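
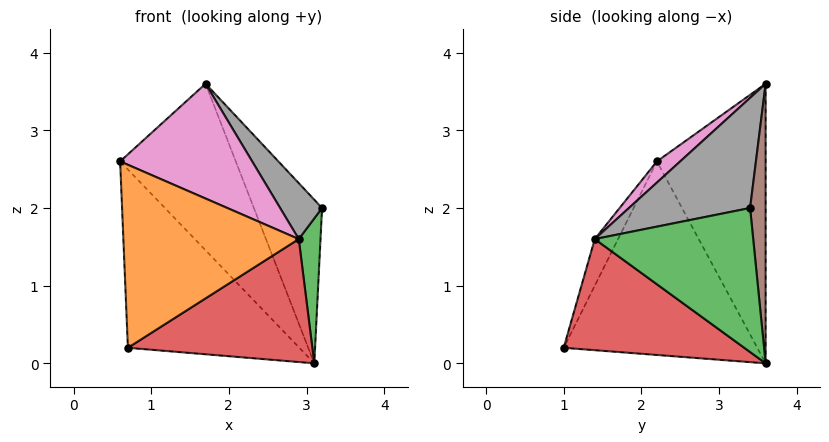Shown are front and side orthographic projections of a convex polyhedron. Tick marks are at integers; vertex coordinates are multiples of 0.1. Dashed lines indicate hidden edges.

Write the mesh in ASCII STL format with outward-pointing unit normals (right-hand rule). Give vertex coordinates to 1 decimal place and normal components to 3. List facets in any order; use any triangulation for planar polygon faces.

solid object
 facet normal -0.704 0.623 -0.341
  outer loop
   vertex 3.1 3.6 0.0
   vertex 0.7 1.0 0.2
   vertex 0.6 2.2 2.6
  endloop
 endfacet
 facet normal -0.118 -0.890 0.440
  outer loop
   vertex 2.9 1.4 1.6
   vertex 0.6 2.2 2.6
   vertex 0.7 1.0 0.2
  endloop
 endfacet
 facet normal 0.989 -0.136 -0.063
  outer loop
   vertex 2.9 1.4 1.6
   vertex 3.1 3.6 0.0
   vertex 3.2 3.4 2.0
  endloop
 endfacet
 facet normal 0.521 -0.532 -0.667
  outer loop
   vertex 2.9 1.4 1.6
   vertex 0.7 1.0 0.2
   vertex 3.1 3.6 0.0
  endloop
 endfacet
 facet normal -0.662 0.704 -0.257
  outer loop
   vertex 1.7 3.6 3.6
   vertex 3.1 3.6 0.0
   vertex 0.6 2.2 2.6
  endloop
 endfacet
 facet normal 0.221 0.971 0.086
  outer loop
   vertex 1.7 3.6 3.6
   vertex 3.2 3.4 2.0
   vertex 3.1 3.6 0.0
  endloop
 endfacet
 facet normal 0.112 -0.634 0.765
  outer loop
   vertex 1.7 3.6 3.6
   vertex 0.6 2.2 2.6
   vertex 2.9 1.4 1.6
  endloop
 endfacet
 facet normal 0.693 -0.240 0.680
  outer loop
   vertex 1.7 3.6 3.6
   vertex 2.9 1.4 1.6
   vertex 3.2 3.4 2.0
  endloop
 endfacet
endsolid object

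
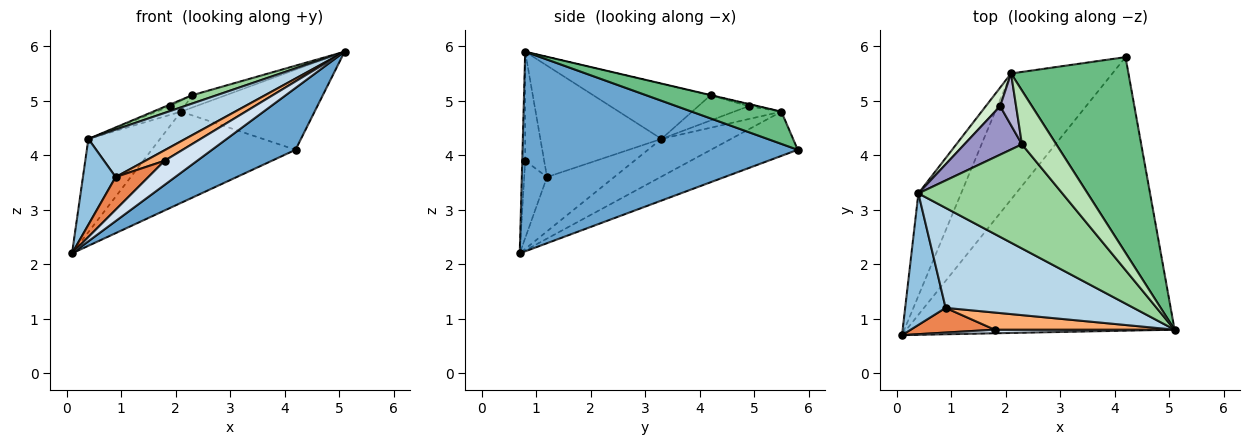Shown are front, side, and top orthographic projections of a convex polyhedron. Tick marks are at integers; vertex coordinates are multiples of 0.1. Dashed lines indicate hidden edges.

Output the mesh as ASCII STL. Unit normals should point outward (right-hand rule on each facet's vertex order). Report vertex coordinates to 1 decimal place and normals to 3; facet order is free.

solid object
 facet normal 0.588 -0.178 -0.789
  outer loop
   vertex 4.2 5.8 4.1
   vertex 5.1 0.8 5.9
   vertex 0.1 0.7 2.2
  endloop
 endfacet
 facet normal -0.747 -0.363 0.557
  outer loop
   vertex 0.4 3.3 4.3
   vertex 0.1 0.7 2.2
   vertex 0.9 1.2 3.6
  endloop
 endfacet
 facet normal -0.472 -0.378 0.796
  outer loop
   vertex 0.4 3.3 4.3
   vertex 0.9 1.2 3.6
   vertex 5.1 0.8 5.9
  endloop
 endfacet
 facet normal -0.089 -0.985 0.147
  outer loop
   vertex 1.8 0.8 3.9
   vertex 0.1 0.7 2.2
   vertex 5.1 0.8 5.9
  endloop
 endfacet
 facet normal -0.486 -0.698 0.527
  outer loop
   vertex 1.8 0.8 3.9
   vertex 0.9 1.2 3.6
   vertex 0.1 0.7 2.2
  endloop
 endfacet
 facet normal -0.459 -0.465 0.757
  outer loop
   vertex 1.8 0.8 3.9
   vertex 5.1 0.8 5.9
   vertex 0.9 1.2 3.6
  endloop
 endfacet
 facet normal -0.334 0.553 -0.764
  outer loop
   vertex 2.1 5.5 4.8
   vertex 4.2 5.8 4.1
   vertex 0.1 0.7 2.2
  endloop
 endfacet
 facet normal -0.547 0.563 -0.619
  outer loop
   vertex 2.1 5.5 4.8
   vertex 0.1 0.7 2.2
   vertex 0.4 3.3 4.3
  endloop
 endfacet
 facet normal 0.246 0.367 0.897
  outer loop
   vertex 2.1 5.5 4.8
   vertex 5.1 0.8 5.9
   vertex 4.2 5.8 4.1
  endloop
 endfacet
 facet normal -0.357 -0.075 0.931
  outer loop
   vertex 2.3 4.2 5.1
   vertex 0.4 3.3 4.3
   vertex 5.1 0.8 5.9
  endloop
 endfacet
 facet normal -0.007 0.224 0.975
  outer loop
   vertex 2.3 4.2 5.1
   vertex 5.1 0.8 5.9
   vertex 2.1 5.5 4.8
  endloop
 endfacet
 facet normal -0.631 0.327 0.704
  outer loop
   vertex 1.9 4.9 4.9
   vertex 2.1 5.5 4.8
   vertex 0.4 3.3 4.3
  endloop
 endfacet
 facet normal -0.401 0.033 0.916
  outer loop
   vertex 1.9 4.9 4.9
   vertex 0.4 3.3 4.3
   vertex 2.3 4.2 5.1
  endloop
 endfacet
 facet normal -0.128 0.204 0.971
  outer loop
   vertex 1.9 4.9 4.9
   vertex 2.3 4.2 5.1
   vertex 2.1 5.5 4.8
  endloop
 endfacet
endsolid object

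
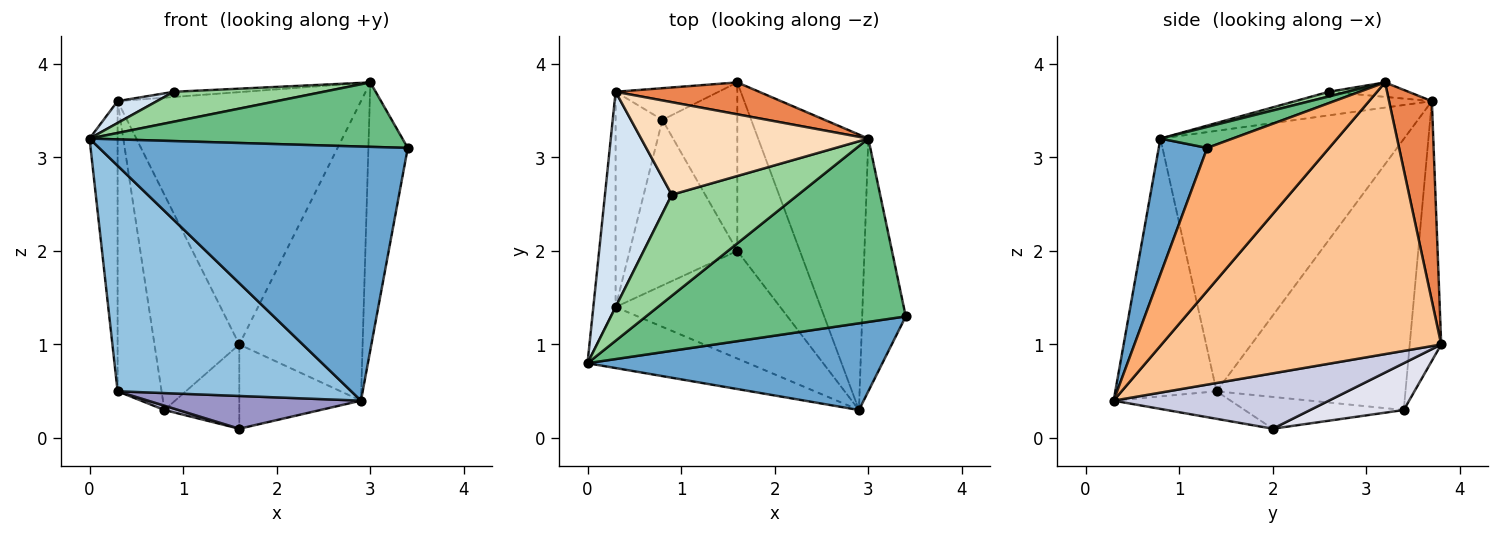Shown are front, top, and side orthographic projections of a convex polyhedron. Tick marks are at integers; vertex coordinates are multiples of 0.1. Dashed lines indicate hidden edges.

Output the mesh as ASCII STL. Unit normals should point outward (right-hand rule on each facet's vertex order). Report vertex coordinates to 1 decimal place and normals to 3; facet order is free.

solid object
 facet normal 0.147 -0.936 0.319
  outer loop
   vertex 2.9 0.3 0.4
   vertex 3.4 1.3 3.1
   vertex 0.0 0.8 3.2
  endloop
 endfacet
 facet normal -0.386 -0.891 -0.241
  outer loop
   vertex 0.3 1.4 0.5
   vertex 2.9 0.3 0.4
   vertex 0.0 0.8 3.2
  endloop
 endfacet
 facet normal -0.990 0.114 -0.085
  outer loop
   vertex 0.3 1.4 0.5
   vertex 0.0 0.8 3.2
   vertex 0.3 3.7 3.6
  endloop
 endfacet
 facet normal -0.331 -0.095 0.939
  outer loop
   vertex 0.9 2.6 3.7
   vertex 0.3 3.7 3.6
   vertex 0.0 0.8 3.2
  endloop
 endfacet
 facet normal 0.172 0.977 0.124
  outer loop
   vertex 3.0 3.2 3.8
   vertex 1.6 3.8 1.0
   vertex 0.3 3.7 3.6
  endloop
 endfacet
 facet normal 0.914 0.295 -0.279
  outer loop
   vertex 3.0 3.2 3.8
   vertex 3.4 1.3 3.1
   vertex 2.9 0.3 0.4
  endloop
 endfacet
 facet normal 0.858 0.378 -0.348
  outer loop
   vertex 3.0 3.2 3.8
   vertex 2.9 0.3 0.4
   vertex 1.6 3.8 1.0
  endloop
 endfacet
 facet normal -0.063 0.056 0.996
  outer loop
   vertex 3.0 3.2 3.8
   vertex 0.3 3.7 3.6
   vertex 0.9 2.6 3.7
  endloop
 endfacet
 facet normal 0.076 -0.331 0.941
  outer loop
   vertex 3.0 3.2 3.8
   vertex 0.0 0.8 3.2
   vertex 3.4 1.3 3.1
  endloop
 endfacet
 facet normal 0.035 -0.284 0.958
  outer loop
   vertex 3.0 3.2 3.8
   vertex 0.9 2.6 3.7
   vertex 0.0 0.8 3.2
  endloop
 endfacet
 facet normal -0.345 0.929 -0.137
  outer loop
   vertex 0.8 3.4 0.3
   vertex 0.3 3.7 3.6
   vertex 1.6 3.8 1.0
  endloop
 endfacet
 facet normal -0.960 0.224 -0.166
  outer loop
   vertex 0.8 3.4 0.3
   vertex 0.3 1.4 0.5
   vertex 0.3 3.7 3.6
  endloop
 endfacet
 facet normal -0.158 -0.288 -0.945
  outer loop
   vertex 1.6 2.0 0.1
   vertex 2.9 0.3 0.4
   vertex 0.3 1.4 0.5
  endloop
 endfacet
 facet normal -0.283 -0.025 -0.959
  outer loop
   vertex 1.6 2.0 0.1
   vertex 0.3 1.4 0.5
   vertex 0.8 3.4 0.3
  endloop
 endfacet
 facet normal 0.620 0.351 -0.701
  outer loop
   vertex 1.6 2.0 0.1
   vertex 1.6 3.8 1.0
   vertex 2.9 0.3 0.4
  endloop
 endfacet
 facet normal 0.488 0.390 -0.781
  outer loop
   vertex 1.6 2.0 0.1
   vertex 0.8 3.4 0.3
   vertex 1.6 3.8 1.0
  endloop
 endfacet
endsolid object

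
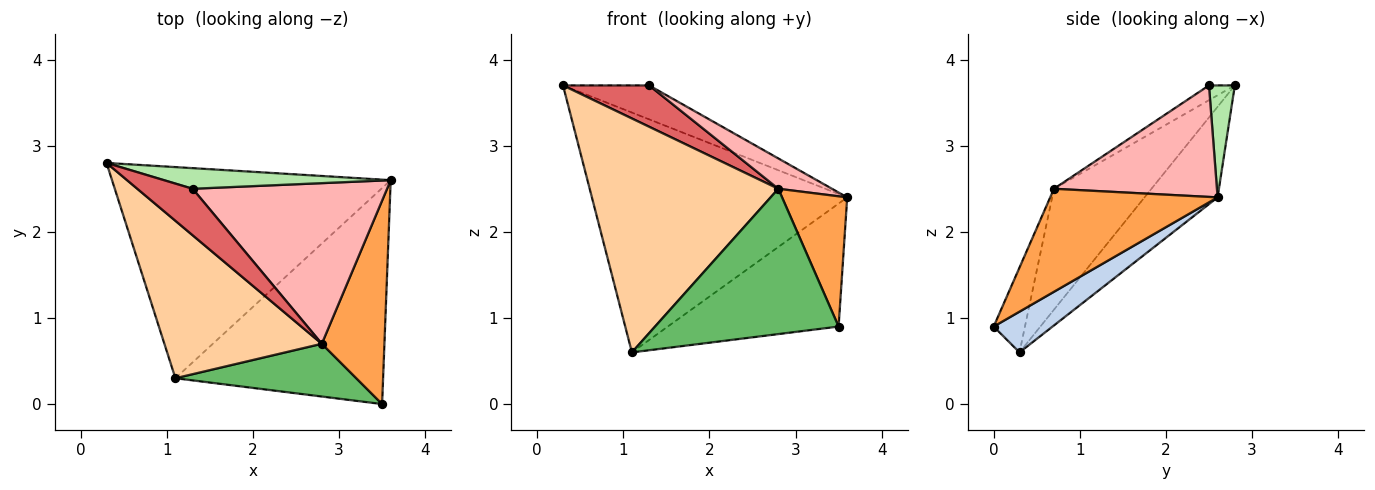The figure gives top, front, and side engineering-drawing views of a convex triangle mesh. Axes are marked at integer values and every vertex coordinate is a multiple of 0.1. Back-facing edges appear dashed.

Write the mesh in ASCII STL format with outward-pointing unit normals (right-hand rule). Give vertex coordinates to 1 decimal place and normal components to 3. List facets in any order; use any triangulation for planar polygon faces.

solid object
 facet normal -0.210 0.734 -0.646
  outer loop
   vertex 1.1 0.3 0.6
   vertex 0.3 2.8 3.7
   vertex 3.6 2.6 2.4
  endloop
 endfacet
 facet normal 0.168 0.488 -0.857
  outer loop
   vertex 1.1 0.3 0.6
   vertex 3.6 2.6 2.4
   vertex 3.5 0.0 0.9
  endloop
 endfacet
 facet normal 0.811 -0.316 0.493
  outer loop
   vertex 2.8 0.7 2.5
   vertex 3.5 0.0 0.9
   vertex 3.6 2.6 2.4
  endloop
 endfacet
 facet normal -0.394 -0.762 0.513
  outer loop
   vertex 2.8 0.7 2.5
   vertex 0.3 2.8 3.7
   vertex 1.1 0.3 0.6
  endloop
 endfacet
 facet normal -0.158 -0.928 0.337
  outer loop
   vertex 2.8 0.7 2.5
   vertex 1.1 0.3 0.6
   vertex 3.5 0.0 0.9
  endloop
 endfacet
 facet normal 0.248 0.828 0.503
  outer loop
   vertex 1.3 2.5 3.7
   vertex 3.6 2.6 2.4
   vertex 0.3 2.8 3.7
  endloop
 endfacet
 facet normal -0.195 -0.652 0.733
  outer loop
   vertex 1.3 2.5 3.7
   vertex 0.3 2.8 3.7
   vertex 2.8 0.7 2.5
  endloop
 endfacet
 facet normal 0.491 -0.162 0.856
  outer loop
   vertex 1.3 2.5 3.7
   vertex 2.8 0.7 2.5
   vertex 3.6 2.6 2.4
  endloop
 endfacet
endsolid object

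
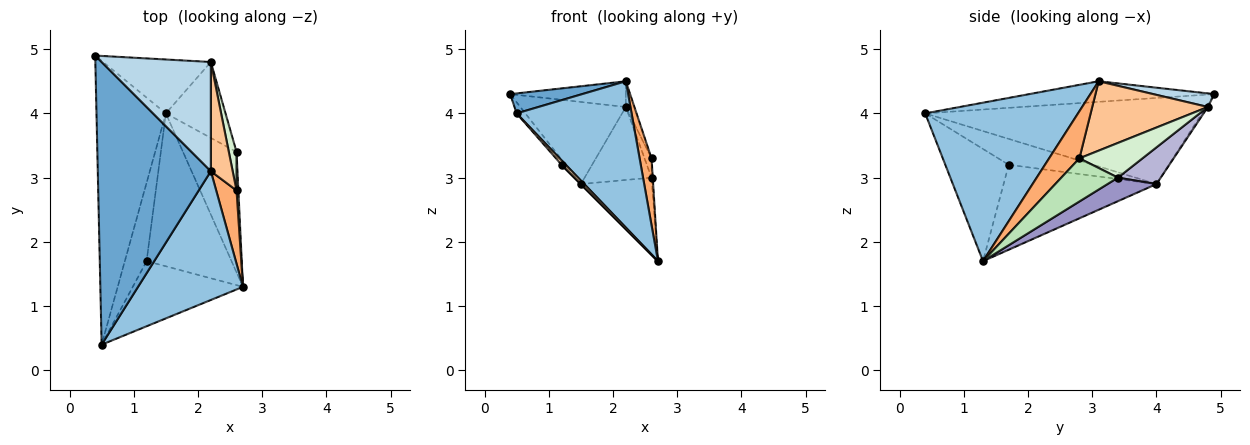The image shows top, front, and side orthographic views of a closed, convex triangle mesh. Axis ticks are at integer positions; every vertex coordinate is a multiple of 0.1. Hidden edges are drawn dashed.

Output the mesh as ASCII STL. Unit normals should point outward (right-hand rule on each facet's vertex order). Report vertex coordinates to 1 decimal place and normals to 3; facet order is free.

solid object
 facet normal -0.178 -0.069 0.981
  outer loop
   vertex 2.2 3.1 4.5
   vertex 0.4 4.9 4.3
   vertex 0.5 0.4 4.0
  endloop
 endfacet
 facet normal 0.706 -0.531 0.468
  outer loop
   vertex 2.2 3.1 4.5
   vertex 0.5 0.4 4.0
   vertex 2.7 1.3 1.7
  endloop
 endfacet
 facet normal 0.120 0.227 0.966
  outer loop
   vertex 2.2 4.8 4.1
   vertex 0.4 4.9 4.3
   vertex 2.2 3.1 4.5
  endloop
 endfacet
 facet normal -0.778 0.025 -0.627
  outer loop
   vertex 1.5 4.0 2.9
   vertex 0.5 0.4 4.0
   vertex 0.4 4.9 4.3
  endloop
 endfacet
 facet normal -0.015 0.836 -0.549
  outer loop
   vertex 1.5 4.0 2.9
   vertex 0.4 4.9 4.3
   vertex 2.2 4.8 4.1
  endloop
 endfacet
 facet normal 0.863 -0.340 0.373
  outer loop
   vertex 2.6 2.8 3.3
   vertex 2.2 3.1 4.5
   vertex 2.7 1.3 1.7
  endloop
 endfacet
 facet normal 0.951 0.070 0.300
  outer loop
   vertex 2.6 2.8 3.3
   vertex 2.2 4.8 4.1
   vertex 2.2 3.1 4.5
  endloop
 endfacet
 facet normal -0.713 -0.047 -0.700
  outer loop
   vertex 1.2 1.7 3.2
   vertex 2.7 1.3 1.7
   vertex 0.5 0.4 4.0
  endloop
 endfacet
 facet normal -0.707 0.000 -0.707
  outer loop
   vertex 1.2 1.7 3.2
   vertex 1.5 4.0 2.9
   vertex 2.7 1.3 1.7
  endloop
 endfacet
 facet normal -0.765 0.016 -0.644
  outer loop
   vertex 1.2 1.7 3.2
   vertex 0.5 0.4 4.0
   vertex 1.5 4.0 2.9
  endloop
 endfacet
 facet normal 0.999 0.021 0.043
  outer loop
   vertex 2.6 3.4 3.0
   vertex 2.6 2.8 3.3
   vertex 2.7 1.3 1.7
  endloop
 endfacet
 facet normal 0.970 0.108 0.216
  outer loop
   vertex 2.6 3.4 3.0
   vertex 2.2 4.8 4.1
   vertex 2.6 2.8 3.3
  endloop
 endfacet
 facet normal 0.348 0.505 -0.790
  outer loop
   vertex 2.6 3.4 3.0
   vertex 2.7 1.3 1.7
   vertex 1.5 4.0 2.9
  endloop
 endfacet
 facet normal 0.405 0.634 -0.659
  outer loop
   vertex 2.6 3.4 3.0
   vertex 1.5 4.0 2.9
   vertex 2.2 4.8 4.1
  endloop
 endfacet
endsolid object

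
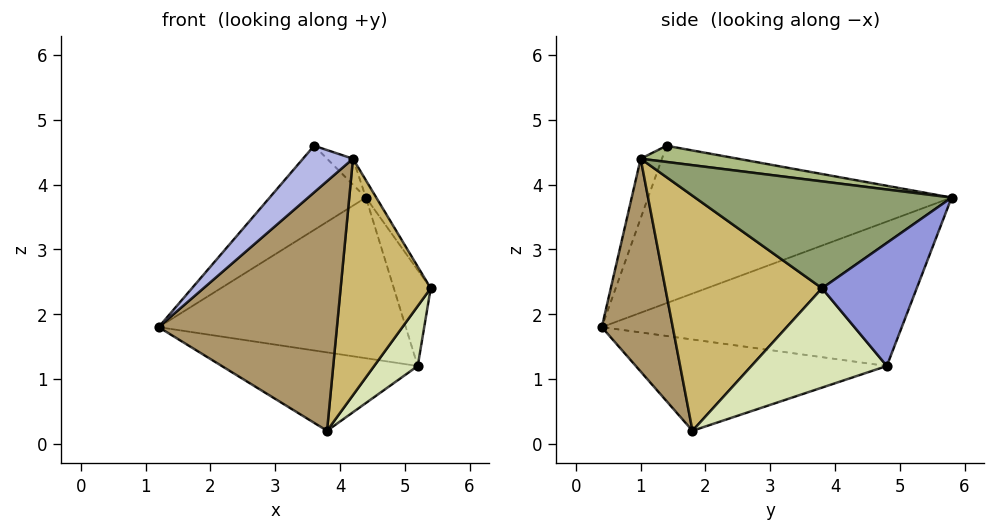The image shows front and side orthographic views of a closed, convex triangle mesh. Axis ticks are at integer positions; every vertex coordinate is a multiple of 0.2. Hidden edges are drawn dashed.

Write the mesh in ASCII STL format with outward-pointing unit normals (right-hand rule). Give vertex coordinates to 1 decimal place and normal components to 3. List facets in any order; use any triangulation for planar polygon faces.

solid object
 facet normal -0.778 0.247 0.578
  outer loop
   vertex 3.6 1.4 4.6
   vertex 4.4 5.8 3.8
   vertex 1.2 0.4 1.8
  endloop
 endfacet
 facet normal -0.695 0.573 -0.434
  outer loop
   vertex 5.2 4.8 1.2
   vertex 1.2 0.4 1.8
   vertex 4.4 5.8 3.8
  endloop
 endfacet
 facet normal 0.922 0.359 0.146
  outer loop
   vertex 5.2 4.8 1.2
   vertex 4.4 5.8 3.8
   vertex 5.4 3.8 2.4
  endloop
 endfacet
 facet normal -0.326 -0.766 0.553
  outer loop
   vertex 4.2 1.0 4.4
   vertex 3.6 1.4 4.6
   vertex 1.2 0.4 1.8
  endloop
 endfacet
 facet normal 0.835 0.034 0.549
  outer loop
   vertex 4.2 1.0 4.4
   vertex 5.4 3.8 2.4
   vertex 4.4 5.8 3.8
  endloop
 endfacet
 facet normal 0.374 0.100 0.922
  outer loop
   vertex 4.2 1.0 4.4
   vertex 4.4 5.8 3.8
   vertex 3.6 1.4 4.6
  endloop
 endfacet
 facet normal -0.633 0.494 -0.596
  outer loop
   vertex 3.8 1.8 0.2
   vertex 1.2 0.4 1.8
   vertex 5.2 4.8 1.2
  endloop
 endfacet
 facet normal 0.880 -0.283 -0.382
  outer loop
   vertex 3.8 1.8 0.2
   vertex 5.2 4.8 1.2
   vertex 5.4 3.8 2.4
  endloop
 endfacet
 facet normal 0.362 -0.909 -0.208
  outer loop
   vertex 3.8 1.8 0.2
   vertex 4.2 1.0 4.4
   vertex 1.2 0.4 1.8
  endloop
 endfacet
 facet normal 0.854 -0.491 -0.175
  outer loop
   vertex 3.8 1.8 0.2
   vertex 5.4 3.8 2.4
   vertex 4.2 1.0 4.4
  endloop
 endfacet
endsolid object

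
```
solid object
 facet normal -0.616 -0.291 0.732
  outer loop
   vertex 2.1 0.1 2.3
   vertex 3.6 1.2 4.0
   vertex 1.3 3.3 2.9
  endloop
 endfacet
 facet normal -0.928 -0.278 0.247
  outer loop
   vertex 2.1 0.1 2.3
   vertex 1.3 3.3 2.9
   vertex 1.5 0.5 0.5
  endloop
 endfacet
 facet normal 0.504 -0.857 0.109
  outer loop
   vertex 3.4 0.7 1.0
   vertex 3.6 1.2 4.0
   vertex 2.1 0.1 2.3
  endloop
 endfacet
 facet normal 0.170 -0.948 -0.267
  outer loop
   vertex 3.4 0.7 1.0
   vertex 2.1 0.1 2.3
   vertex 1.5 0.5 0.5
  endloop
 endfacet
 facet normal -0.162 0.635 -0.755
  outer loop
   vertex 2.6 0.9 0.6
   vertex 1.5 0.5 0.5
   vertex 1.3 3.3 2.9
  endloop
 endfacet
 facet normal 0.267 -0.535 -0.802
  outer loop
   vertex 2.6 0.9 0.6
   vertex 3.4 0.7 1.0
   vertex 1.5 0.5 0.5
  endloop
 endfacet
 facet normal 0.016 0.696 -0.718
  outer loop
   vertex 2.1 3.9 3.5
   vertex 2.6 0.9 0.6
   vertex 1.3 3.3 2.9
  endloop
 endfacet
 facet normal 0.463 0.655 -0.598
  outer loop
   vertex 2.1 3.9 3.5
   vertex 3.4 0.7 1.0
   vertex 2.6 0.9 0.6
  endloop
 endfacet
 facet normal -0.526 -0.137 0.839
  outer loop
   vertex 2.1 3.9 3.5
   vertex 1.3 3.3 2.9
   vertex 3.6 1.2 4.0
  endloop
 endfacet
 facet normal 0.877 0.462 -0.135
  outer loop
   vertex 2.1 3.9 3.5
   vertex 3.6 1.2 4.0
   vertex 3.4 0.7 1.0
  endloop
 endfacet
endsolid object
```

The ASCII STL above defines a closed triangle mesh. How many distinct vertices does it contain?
7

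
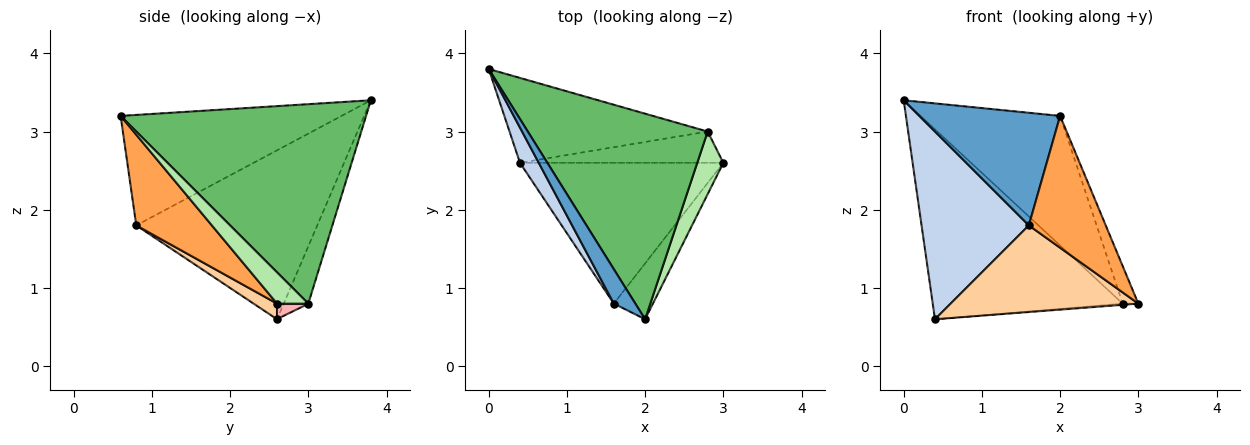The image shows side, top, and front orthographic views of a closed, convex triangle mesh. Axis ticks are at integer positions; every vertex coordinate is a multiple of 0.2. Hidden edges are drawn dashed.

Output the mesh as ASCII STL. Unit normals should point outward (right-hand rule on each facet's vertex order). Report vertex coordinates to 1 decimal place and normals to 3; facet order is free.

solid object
 facet normal -0.832 -0.530 0.162
  outer loop
   vertex 1.6 0.8 1.8
   vertex 2.0 0.6 3.2
   vertex 0.0 3.8 3.4
  endloop
 endfacet
 facet normal -0.856 -0.507 0.095
  outer loop
   vertex 1.6 0.8 1.8
   vertex 0.0 3.8 3.4
   vertex 0.4 2.6 0.6
  endloop
 endfacet
 facet normal 0.671 -0.683 -0.289
  outer loop
   vertex 1.6 0.8 1.8
   vertex 3.0 2.6 0.8
   vertex 2.0 0.6 3.2
  endloop
 endfacet
 facet normal 0.065 -0.523 -0.850
  outer loop
   vertex 1.6 0.8 1.8
   vertex 0.4 2.6 0.6
   vertex 3.0 2.6 0.8
  endloop
 endfacet
 facet normal 0.684 0.389 0.617
  outer loop
   vertex 2.8 3.0 0.8
   vertex 0.0 3.8 3.4
   vertex 2.0 0.6 3.2
  endloop
 endfacet
 facet normal 0.717 0.359 0.598
  outer loop
   vertex 2.8 3.0 0.8
   vertex 2.0 0.6 3.2
   vertex 3.0 2.6 0.8
  endloop
 endfacet
 facet normal -0.117 0.907 -0.405
  outer loop
   vertex 2.8 3.0 0.8
   vertex 0.4 2.6 0.6
   vertex 0.0 3.8 3.4
  endloop
 endfacet
 facet normal 0.077 0.038 -0.996
  outer loop
   vertex 2.8 3.0 0.8
   vertex 3.0 2.6 0.8
   vertex 0.4 2.6 0.6
  endloop
 endfacet
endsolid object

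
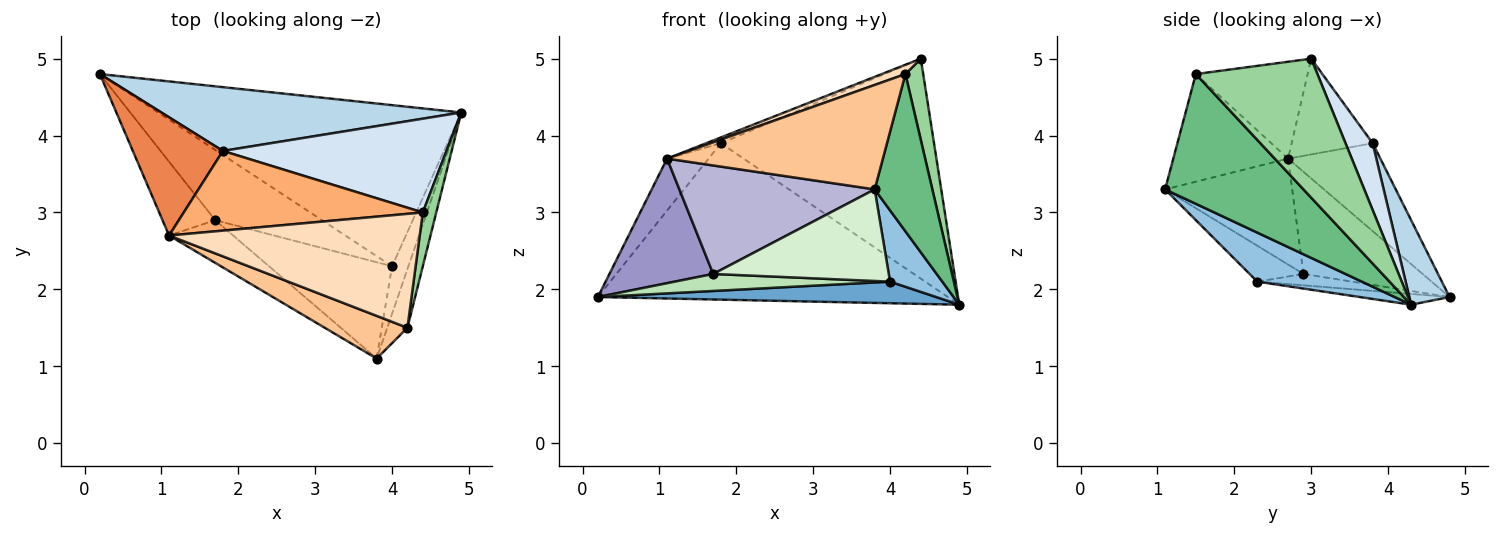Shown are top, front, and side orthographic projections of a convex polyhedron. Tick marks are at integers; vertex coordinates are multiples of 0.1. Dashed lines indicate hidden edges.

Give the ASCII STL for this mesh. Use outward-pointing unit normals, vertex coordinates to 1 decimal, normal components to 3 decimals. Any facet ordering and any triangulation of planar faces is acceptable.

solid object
 facet normal -0.035 -0.133 -0.991
  outer loop
   vertex 4.0 2.3 2.1
   vertex 0.2 4.8 1.9
   vertex 4.9 4.3 1.8
  endloop
 endfacet
 facet normal 0.857 -0.429 -0.286
  outer loop
   vertex 4.0 2.3 2.1
   vertex 4.9 4.3 1.8
   vertex 3.8 1.1 3.3
  endloop
 endfacet
 facet normal 0.106 0.921 0.376
  outer loop
   vertex 1.8 3.8 3.9
   vertex 4.9 4.3 1.8
   vertex 0.2 4.8 1.9
  endloop
 endfacet
 facet normal 0.116 0.914 0.389
  outer loop
   vertex 1.8 3.8 3.9
   vertex 4.4 3.0 5.0
   vertex 4.9 4.3 1.8
  endloop
 endfacet
 facet normal -0.666 0.300 0.683
  outer loop
   vertex 1.8 3.8 3.9
   vertex 0.2 4.8 1.9
   vertex 1.1 2.7 3.7
  endloop
 endfacet
 facet normal -0.371 0.068 0.926
  outer loop
   vertex 1.8 3.8 3.9
   vertex 1.1 2.7 3.7
   vertex 4.4 3.0 5.0
  endloop
 endfacet
 facet normal -0.442 -0.830 0.339
  outer loop
   vertex 4.2 1.5 4.8
   vertex 1.1 2.7 3.7
   vertex 3.8 1.1 3.3
  endloop
 endfacet
 facet normal -0.359 -0.076 0.930
  outer loop
   vertex 4.2 1.5 4.8
   vertex 4.4 3.0 5.0
   vertex 1.1 2.7 3.7
  endloop
 endfacet
 facet normal 0.914 -0.381 -0.142
  outer loop
   vertex 4.2 1.5 4.8
   vertex 3.8 1.1 3.3
   vertex 4.9 4.3 1.8
  endloop
 endfacet
 facet normal 0.985 -0.144 0.095
  outer loop
   vertex 4.2 1.5 4.8
   vertex 4.9 4.3 1.8
   vertex 4.4 3.0 5.0
  endloop
 endfacet
 facet normal -0.103 -0.234 -0.967
  outer loop
   vertex 1.7 2.9 2.2
   vertex 0.2 4.8 1.9
   vertex 4.0 2.3 2.1
  endloop
 endfacet
 facet normal -0.207 -0.674 -0.709
  outer loop
   vertex 1.7 2.9 2.2
   vertex 4.0 2.3 2.1
   vertex 3.8 1.1 3.3
  endloop
 endfacet
 facet normal -0.703 -0.612 -0.363
  outer loop
   vertex 1.7 2.9 2.2
   vertex 1.1 2.7 3.7
   vertex 0.2 4.8 1.9
  endloop
 endfacet
 facet normal -0.518 -0.796 -0.313
  outer loop
   vertex 1.7 2.9 2.2
   vertex 3.8 1.1 3.3
   vertex 1.1 2.7 3.7
  endloop
 endfacet
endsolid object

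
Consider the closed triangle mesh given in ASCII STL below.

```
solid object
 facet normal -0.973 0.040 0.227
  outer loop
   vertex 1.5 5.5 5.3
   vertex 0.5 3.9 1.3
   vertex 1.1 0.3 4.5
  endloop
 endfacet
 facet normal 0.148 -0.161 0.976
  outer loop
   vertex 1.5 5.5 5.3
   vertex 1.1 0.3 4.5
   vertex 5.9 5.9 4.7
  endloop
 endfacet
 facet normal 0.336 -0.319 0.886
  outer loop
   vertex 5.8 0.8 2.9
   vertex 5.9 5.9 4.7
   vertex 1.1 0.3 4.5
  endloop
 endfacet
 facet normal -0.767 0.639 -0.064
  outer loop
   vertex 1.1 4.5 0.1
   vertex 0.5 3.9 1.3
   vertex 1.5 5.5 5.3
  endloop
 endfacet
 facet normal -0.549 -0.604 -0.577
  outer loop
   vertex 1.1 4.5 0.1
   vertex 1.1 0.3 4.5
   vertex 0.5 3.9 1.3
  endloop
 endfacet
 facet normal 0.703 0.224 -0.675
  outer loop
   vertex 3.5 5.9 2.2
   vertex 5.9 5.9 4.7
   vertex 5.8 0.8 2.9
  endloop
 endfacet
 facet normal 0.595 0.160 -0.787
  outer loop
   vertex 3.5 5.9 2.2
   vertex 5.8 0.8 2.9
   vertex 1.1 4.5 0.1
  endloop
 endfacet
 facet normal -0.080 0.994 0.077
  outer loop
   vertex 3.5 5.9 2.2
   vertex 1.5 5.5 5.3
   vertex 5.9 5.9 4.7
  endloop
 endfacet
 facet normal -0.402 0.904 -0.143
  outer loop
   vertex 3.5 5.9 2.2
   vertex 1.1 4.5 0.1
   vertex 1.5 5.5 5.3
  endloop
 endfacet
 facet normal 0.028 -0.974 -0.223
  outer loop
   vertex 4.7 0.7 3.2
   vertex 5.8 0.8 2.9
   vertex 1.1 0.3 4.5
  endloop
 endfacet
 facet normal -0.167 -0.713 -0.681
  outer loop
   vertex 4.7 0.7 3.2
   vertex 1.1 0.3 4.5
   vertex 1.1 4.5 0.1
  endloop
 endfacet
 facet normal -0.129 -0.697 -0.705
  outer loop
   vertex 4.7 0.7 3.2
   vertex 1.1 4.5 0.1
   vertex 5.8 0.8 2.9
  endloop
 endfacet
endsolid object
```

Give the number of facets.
12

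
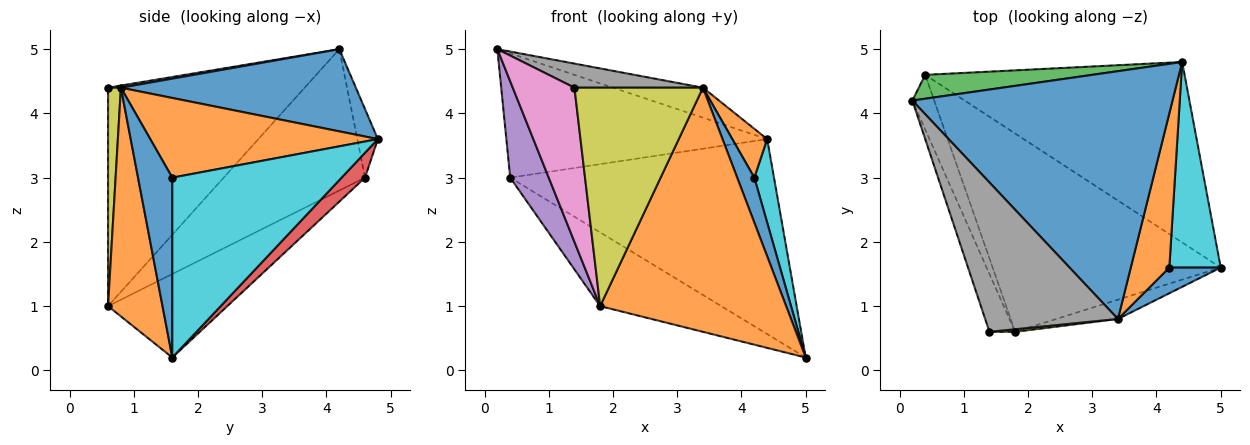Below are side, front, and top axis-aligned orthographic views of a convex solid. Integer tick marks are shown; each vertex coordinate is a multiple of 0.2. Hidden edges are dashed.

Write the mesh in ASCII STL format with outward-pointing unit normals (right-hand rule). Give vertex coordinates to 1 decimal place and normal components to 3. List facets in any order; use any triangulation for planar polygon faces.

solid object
 facet normal 0.299 0.115 0.947
  outer loop
   vertex 3.4 0.8 4.4
   vertex 4.4 4.8 3.6
   vertex 0.2 4.2 5.0
  endloop
 endfacet
 facet normal 0.280 -0.957 -0.076
  outer loop
   vertex 3.4 0.8 4.4
   vertex 1.8 0.6 1.0
   vertex 5.0 1.6 0.2
  endloop
 endfacet
 facet normal -0.077 0.979 0.188
  outer loop
   vertex 0.4 4.6 3.0
   vertex 0.2 4.2 5.0
   vertex 4.4 4.8 3.6
  endloop
 endfacet
 facet normal 0.065 0.732 -0.678
  outer loop
   vertex 0.4 4.6 3.0
   vertex 4.4 4.8 3.6
   vertex 5.0 1.6 0.2
  endloop
 endfacet
 facet normal -0.954 -0.260 -0.147
  outer loop
   vertex 0.4 4.6 3.0
   vertex 1.8 0.6 1.0
   vertex 0.2 4.2 5.0
  endloop
 endfacet
 facet normal -0.325 0.330 -0.887
  outer loop
   vertex 0.4 4.6 3.0
   vertex 5.0 1.6 0.2
   vertex 1.8 0.6 1.0
  endloop
 endfacet
 facet normal -0.948 -0.297 -0.112
  outer loop
   vertex 1.4 0.6 4.4
   vertex 0.2 4.2 5.0
   vertex 1.8 0.6 1.0
  endloop
 endfacet
 facet normal 0.016 -0.159 0.987
  outer loop
   vertex 1.4 0.6 4.4
   vertex 3.4 0.8 4.4
   vertex 0.2 4.2 5.0
  endloop
 endfacet
 facet normal 0.099 -0.995 0.012
  outer loop
   vertex 1.4 0.6 4.4
   vertex 1.8 0.6 1.0
   vertex 3.4 0.8 4.4
  endloop
 endfacet
 facet normal 0.956 -0.111 0.273
  outer loop
   vertex 4.2 1.6 3.0
   vertex 5.0 1.6 0.2
   vertex 4.4 4.8 3.6
  endloop
 endfacet
 facet normal 0.867 -0.433 0.248
  outer loop
   vertex 4.2 1.6 3.0
   vertex 3.4 0.8 4.4
   vertex 5.0 1.6 0.2
  endloop
 endfacet
 facet normal 0.892 -0.137 0.431
  outer loop
   vertex 4.2 1.6 3.0
   vertex 4.4 4.8 3.6
   vertex 3.4 0.8 4.4
  endloop
 endfacet
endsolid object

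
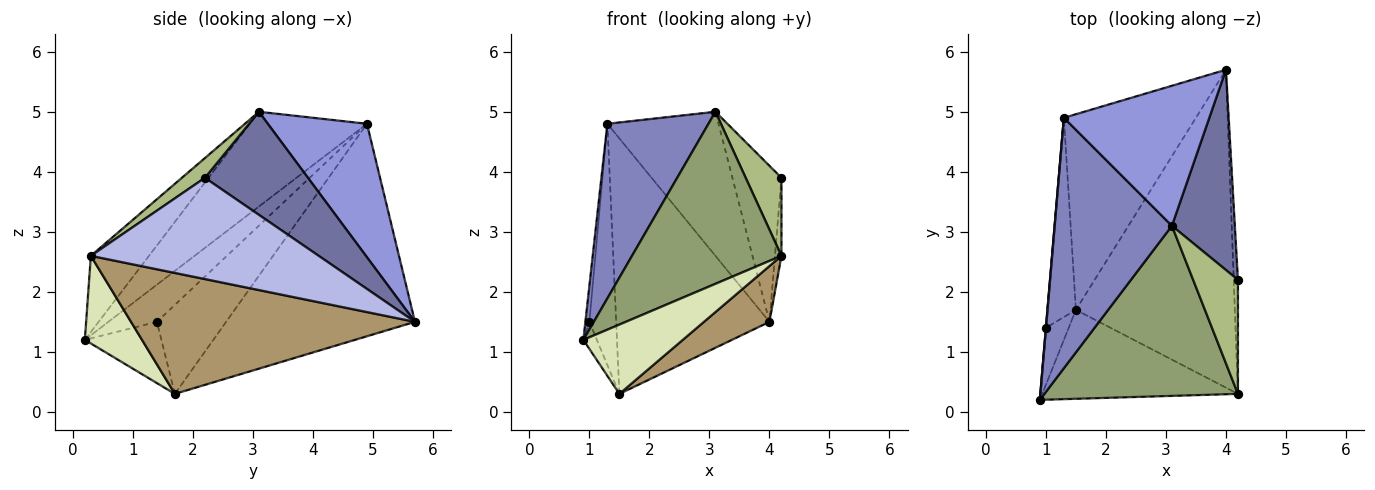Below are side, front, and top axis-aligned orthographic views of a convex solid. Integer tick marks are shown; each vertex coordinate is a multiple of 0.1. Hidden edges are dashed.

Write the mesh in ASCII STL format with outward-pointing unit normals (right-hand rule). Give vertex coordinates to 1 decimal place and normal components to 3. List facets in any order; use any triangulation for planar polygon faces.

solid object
 facet normal 0.791 0.376 0.483
  outer loop
   vertex 3.1 3.1 5.0
   vertex 4.2 2.2 3.9
   vertex 4.0 5.7 1.5
  endloop
 endfacet
 facet normal -0.553 -0.477 0.684
  outer loop
   vertex 1.3 4.9 4.8
   vertex 0.9 0.2 1.2
   vertex 3.1 3.1 5.0
  endloop
 endfacet
 facet normal 0.539 0.604 0.587
  outer loop
   vertex 1.3 4.9 4.8
   vertex 3.1 3.1 5.0
   vertex 4.0 5.7 1.5
  endloop
 endfacet
 facet normal 0.999 0.029 -0.042
  outer loop
   vertex 4.2 0.3 2.6
   vertex 4.0 5.7 1.5
   vertex 4.2 2.2 3.9
  endloop
 endfacet
 facet normal -0.267 -0.685 0.678
  outer loop
   vertex 4.2 0.3 2.6
   vertex 3.1 3.1 5.0
   vertex 0.9 0.2 1.2
  endloop
 endfacet
 facet normal 0.341 -0.531 0.776
  outer loop
   vertex 4.2 0.3 2.6
   vertex 4.2 2.2 3.9
   vertex 3.1 3.1 5.0
  endloop
 endfacet
 facet normal -0.997 0.082 0.003
  outer loop
   vertex 1.0 1.4 1.5
   vertex 0.9 0.2 1.2
   vertex 1.3 4.9 4.8
  endloop
 endfacet
 facet normal 0.333 -0.580 -0.744
  outer loop
   vertex 1.5 1.7 0.3
   vertex 4.2 0.3 2.6
   vertex 0.9 0.2 1.2
  endloop
 endfacet
 facet normal 0.600 -0.138 -0.788
  outer loop
   vertex 1.5 1.7 0.3
   vertex 4.0 5.7 1.5
   vertex 4.2 0.3 2.6
  endloop
 endfacet
 facet normal -0.925 0.163 -0.344
  outer loop
   vertex 1.5 1.7 0.3
   vertex 0.9 0.2 1.2
   vertex 1.0 1.4 1.5
  endloop
 endfacet
 facet normal -0.699 0.567 -0.435
  outer loop
   vertex 1.5 1.7 0.3
   vertex 1.3 4.9 4.8
   vertex 4.0 5.7 1.5
  endloop
 endfacet
 facet normal -0.894 0.346 -0.286
  outer loop
   vertex 1.5 1.7 0.3
   vertex 1.0 1.4 1.5
   vertex 1.3 4.9 4.8
  endloop
 endfacet
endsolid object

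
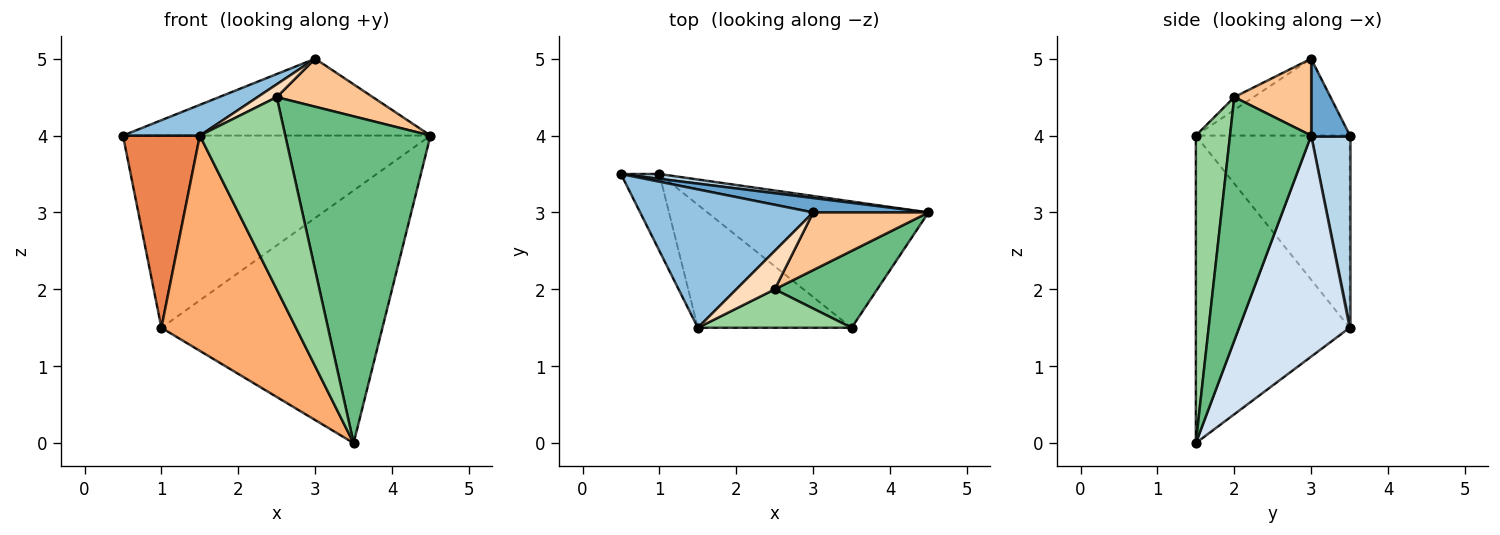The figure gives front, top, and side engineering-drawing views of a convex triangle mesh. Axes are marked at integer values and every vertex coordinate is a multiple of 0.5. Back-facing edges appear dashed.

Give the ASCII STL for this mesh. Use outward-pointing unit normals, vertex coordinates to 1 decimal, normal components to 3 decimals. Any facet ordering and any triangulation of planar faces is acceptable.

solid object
 facet normal 0.122 0.976 0.183
  outer loop
   vertex 3.0 3.0 5.0
   vertex 4.5 3.0 4.0
   vertex 0.5 3.5 4.0
  endloop
 endfacet
 facet normal -0.398 -0.199 0.896
  outer loop
   vertex 3.0 3.0 5.0
   vertex 0.5 3.5 4.0
   vertex 1.5 1.5 4.0
  endloop
 endfacet
 facet normal 0.124 0.992 0.025
  outer loop
   vertex 1.0 3.5 1.5
   vertex 0.5 3.5 4.0
   vertex 4.5 3.0 4.0
  endloop
 endfacet
 facet normal 0.408 0.816 -0.408
  outer loop
   vertex 1.0 3.5 1.5
   vertex 4.5 3.0 4.0
   vertex 3.5 1.5 0.0
  endloop
 endfacet
 facet normal -0.880 -0.440 -0.176
  outer loop
   vertex 1.0 3.5 1.5
   vertex 1.5 1.5 4.0
   vertex 0.5 3.5 4.0
  endloop
 endfacet
 facet normal -0.704 -0.616 -0.352
  outer loop
   vertex 1.0 3.5 1.5
   vertex 3.5 1.5 0.0
   vertex 1.5 1.5 4.0
  endloop
 endfacet
 facet normal 0.456 -0.570 0.684
  outer loop
   vertex 2.5 2.0 4.5
   vertex 4.5 3.0 4.0
   vertex 3.0 3.0 5.0
  endloop
 endfacet
 facet normal -0.302 -0.302 0.905
  outer loop
   vertex 2.5 2.0 4.5
   vertex 3.0 3.0 5.0
   vertex 1.5 1.5 4.0
  endloop
 endfacet
 facet normal 0.478 -0.855 0.201
  outer loop
   vertex 2.5 2.0 4.5
   vertex 3.5 1.5 0.0
   vertex 4.5 3.0 4.0
  endloop
 endfacet
 facet normal 0.365 -0.913 0.183
  outer loop
   vertex 2.5 2.0 4.5
   vertex 1.5 1.5 4.0
   vertex 3.5 1.5 0.0
  endloop
 endfacet
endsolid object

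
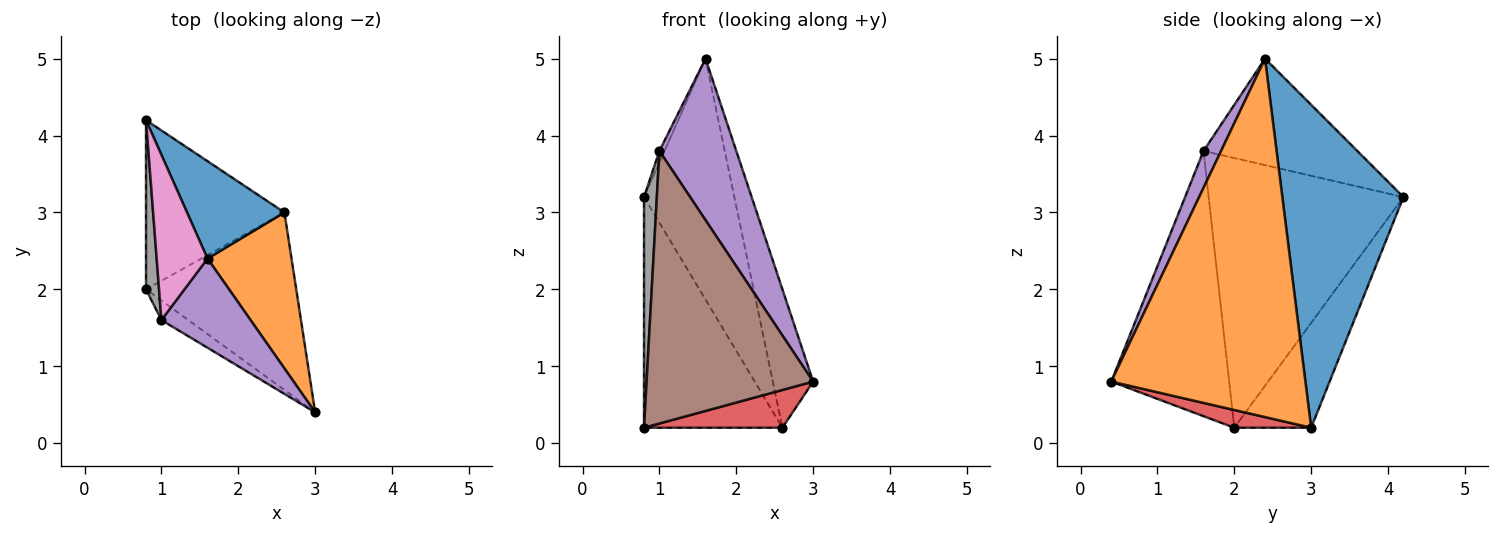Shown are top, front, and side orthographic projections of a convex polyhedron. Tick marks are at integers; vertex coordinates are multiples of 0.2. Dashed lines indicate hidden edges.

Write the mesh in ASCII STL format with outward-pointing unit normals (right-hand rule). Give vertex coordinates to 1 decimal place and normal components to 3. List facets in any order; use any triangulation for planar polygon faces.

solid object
 facet normal 0.779 0.581 0.235
  outer loop
   vertex 1.6 2.4 5.0
   vertex 2.6 3.0 0.2
   vertex 0.8 4.2 3.2
  endloop
 endfacet
 facet normal 0.954 0.198 0.224
  outer loop
   vertex 1.6 2.4 5.0
   vertex 3.0 0.4 0.8
   vertex 2.6 3.0 0.2
  endloop
 endfacet
 facet normal -0.409 0.736 -0.540
  outer loop
   vertex 0.8 2.0 0.2
   vertex 0.8 4.2 3.2
   vertex 2.6 3.0 0.2
  endloop
 endfacet
 facet normal 0.115 -0.207 -0.972
  outer loop
   vertex 0.8 2.0 0.2
   vertex 2.6 3.0 0.2
   vertex 3.0 0.4 0.8
  endloop
 endfacet
 facet normal 0.196 -0.858 0.474
  outer loop
   vertex 1.0 1.6 3.8
   vertex 3.0 0.4 0.8
   vertex 1.6 2.4 5.0
  endloop
 endfacet
 facet normal -0.577 -0.815 -0.059
  outer loop
   vertex 1.0 1.6 3.8
   vertex 0.8 2.0 0.2
   vertex 3.0 0.4 0.8
  endloop
 endfacet
 facet normal -0.902 0.030 0.431
  outer loop
   vertex 1.0 1.6 3.8
   vertex 1.6 2.4 5.0
   vertex 0.8 4.2 3.2
  endloop
 endfacet
 facet normal -0.997 -0.066 0.048
  outer loop
   vertex 1.0 1.6 3.8
   vertex 0.8 4.2 3.2
   vertex 0.8 2.0 0.2
  endloop
 endfacet
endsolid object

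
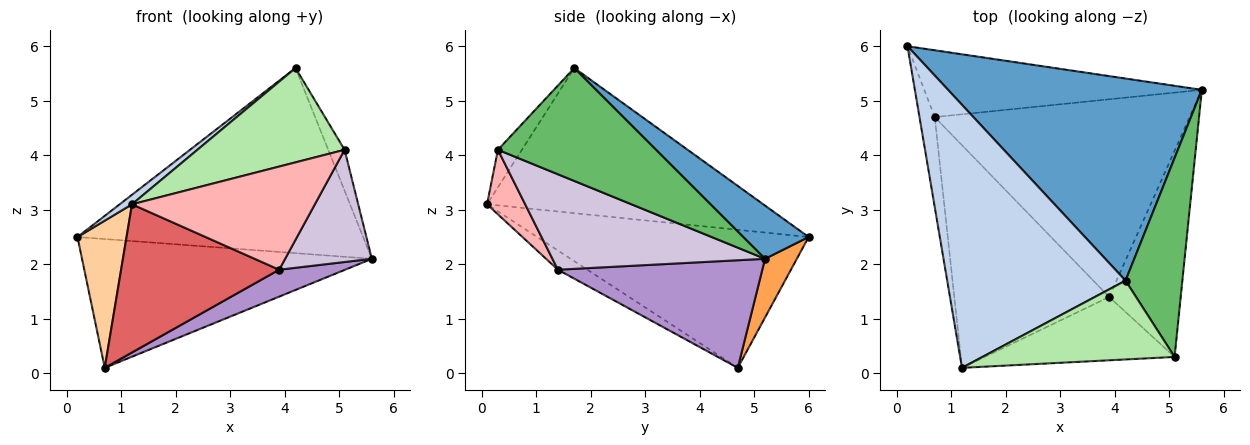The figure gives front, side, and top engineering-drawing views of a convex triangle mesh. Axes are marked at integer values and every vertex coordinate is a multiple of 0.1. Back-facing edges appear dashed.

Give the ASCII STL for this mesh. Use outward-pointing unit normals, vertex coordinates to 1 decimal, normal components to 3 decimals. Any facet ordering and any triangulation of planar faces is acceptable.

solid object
 facet normal 0.153 0.668 0.729
  outer loop
   vertex 4.2 1.7 5.6
   vertex 5.6 5.2 2.1
   vertex 0.2 6.0 2.5
  endloop
 endfacet
 facet normal -0.631 -0.028 0.775
  outer loop
   vertex 4.2 1.7 5.6
   vertex 0.2 6.0 2.5
   vertex 1.2 0.1 3.1
  endloop
 endfacet
 facet normal 0.097 0.883 -0.458
  outer loop
   vertex 0.7 4.7 0.1
   vertex 0.2 6.0 2.5
   vertex 5.6 5.2 2.1
  endloop
 endfacet
 facet normal -0.978 -0.177 -0.108
  outer loop
   vertex 0.7 4.7 0.1
   vertex 1.2 0.1 3.1
   vertex 0.2 6.0 2.5
  endloop
 endfacet
 facet normal 0.889 0.092 0.448
  outer loop
   vertex 5.1 0.3 4.1
   vertex 5.6 5.2 2.1
   vertex 4.2 1.7 5.6
  endloop
 endfacet
 facet normal -0.124 -0.761 0.636
  outer loop
   vertex 5.1 0.3 4.1
   vertex 4.2 1.7 5.6
   vertex 1.2 0.1 3.1
  endloop
 endfacet
 facet normal -0.103 -0.551 -0.828
  outer loop
   vertex 3.9 1.4 1.9
   vertex 1.2 0.1 3.1
   vertex 0.7 4.7 0.1
  endloop
 endfacet
 facet normal 0.175 -0.839 -0.515
  outer loop
   vertex 3.9 1.4 1.9
   vertex 5.1 0.3 4.1
   vertex 1.2 0.1 3.1
  endloop
 endfacet
 facet normal 0.386 -0.124 -0.914
  outer loop
   vertex 3.9 1.4 1.9
   vertex 0.7 4.7 0.1
   vertex 5.6 5.2 2.1
  endloop
 endfacet
 facet normal 0.761 -0.310 -0.570
  outer loop
   vertex 3.9 1.4 1.9
   vertex 5.6 5.2 2.1
   vertex 5.1 0.3 4.1
  endloop
 endfacet
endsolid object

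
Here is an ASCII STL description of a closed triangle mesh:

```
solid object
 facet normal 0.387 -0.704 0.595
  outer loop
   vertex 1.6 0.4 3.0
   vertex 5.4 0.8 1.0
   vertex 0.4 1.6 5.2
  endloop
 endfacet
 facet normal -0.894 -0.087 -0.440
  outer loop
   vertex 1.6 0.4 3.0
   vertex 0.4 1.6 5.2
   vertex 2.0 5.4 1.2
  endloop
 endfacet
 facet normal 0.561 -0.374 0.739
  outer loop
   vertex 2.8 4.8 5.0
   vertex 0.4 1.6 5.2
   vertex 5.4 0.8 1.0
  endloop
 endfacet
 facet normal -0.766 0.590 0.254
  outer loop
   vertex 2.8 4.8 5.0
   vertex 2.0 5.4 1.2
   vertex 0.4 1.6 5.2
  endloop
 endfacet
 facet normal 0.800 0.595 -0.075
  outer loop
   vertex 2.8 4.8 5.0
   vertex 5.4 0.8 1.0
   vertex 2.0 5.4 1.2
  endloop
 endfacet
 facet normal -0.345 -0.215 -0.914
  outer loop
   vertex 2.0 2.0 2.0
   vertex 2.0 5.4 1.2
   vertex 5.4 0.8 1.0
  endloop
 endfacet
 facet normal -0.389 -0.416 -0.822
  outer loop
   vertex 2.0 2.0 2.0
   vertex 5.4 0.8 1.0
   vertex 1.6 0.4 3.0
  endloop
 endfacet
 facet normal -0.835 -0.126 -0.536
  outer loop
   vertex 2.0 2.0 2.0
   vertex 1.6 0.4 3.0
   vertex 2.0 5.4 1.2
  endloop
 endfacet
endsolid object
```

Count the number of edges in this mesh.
12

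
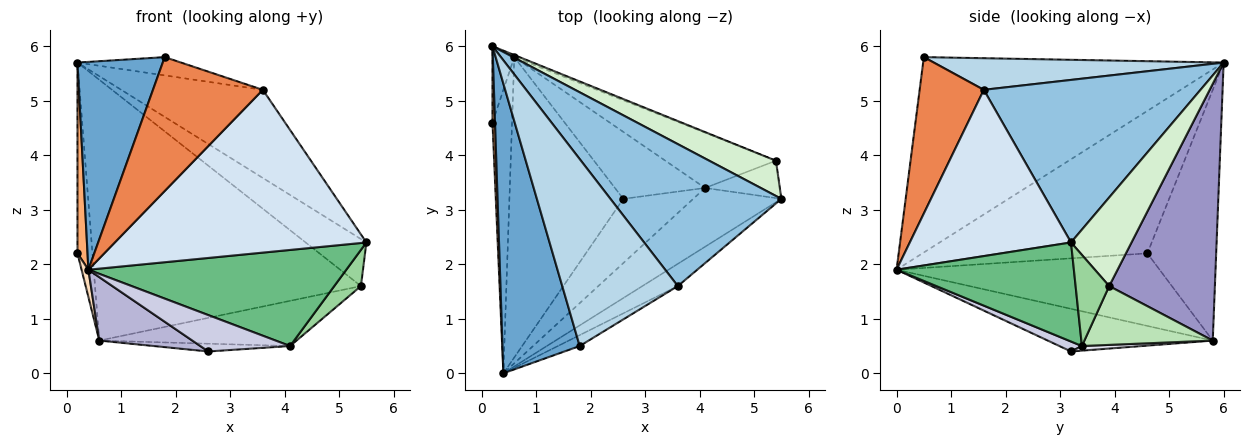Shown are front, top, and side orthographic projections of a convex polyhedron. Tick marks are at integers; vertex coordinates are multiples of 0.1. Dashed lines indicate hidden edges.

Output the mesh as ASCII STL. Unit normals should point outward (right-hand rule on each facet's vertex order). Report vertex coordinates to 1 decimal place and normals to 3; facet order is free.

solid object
 facet normal -0.899 -0.255 0.355
  outer loop
   vertex 1.8 0.5 5.8
   vertex 0.2 6.0 5.7
   vertex 0.4 0.0 1.9
  endloop
 endfacet
 facet normal 0.628 0.410 0.661
  outer loop
   vertex 3.6 1.6 5.2
   vertex 5.5 3.2 2.4
   vertex 0.2 6.0 5.7
  endloop
 endfacet
 facet normal 0.263 0.094 0.960
  outer loop
   vertex 3.6 1.6 5.2
   vertex 0.2 6.0 5.7
   vertex 1.8 0.5 5.8
  endloop
 endfacet
 facet normal 0.536 -0.836 -0.114
  outer loop
   vertex 3.6 1.6 5.2
   vertex 0.4 0.0 1.9
   vertex 5.5 3.2 2.4
  endloop
 endfacet
 facet normal 0.503 -0.861 -0.070
  outer loop
   vertex 3.6 1.6 5.2
   vertex 1.8 0.5 5.8
   vertex 0.4 0.0 1.9
  endloop
 endfacet
 facet normal -0.999 -0.045 0.018
  outer loop
   vertex 0.2 4.6 2.2
   vertex 0.4 0.0 1.9
   vertex 0.2 6.0 5.7
  endloop
 endfacet
 facet normal -0.974 0.212 -0.085
  outer loop
   vertex 0.2 4.6 2.2
   vertex 0.2 6.0 5.7
   vertex 0.6 5.8 0.6
  endloop
 endfacet
 facet normal -0.965 -0.025 -0.260
  outer loop
   vertex 0.2 4.6 2.2
   vertex 0.6 5.8 0.6
   vertex 0.4 0.0 1.9
  endloop
 endfacet
 facet normal 0.506 -0.736 -0.450
  outer loop
   vertex 4.1 3.4 0.5
   vertex 5.5 3.2 2.4
   vertex 0.4 0.0 1.9
  endloop
 endfacet
 facet normal 0.659 -0.524 -0.540
  outer loop
   vertex 5.4 3.9 1.6
   vertex 5.5 3.2 2.4
   vertex 4.1 3.4 0.5
  endloop
 endfacet
 facet normal 0.381 0.585 -0.716
  outer loop
   vertex 5.4 3.9 1.6
   vertex 4.1 3.4 0.5
   vertex 0.6 5.8 0.6
  endloop
 endfacet
 facet normal 0.623 0.626 0.470
  outer loop
   vertex 5.4 3.9 1.6
   vertex 0.2 6.0 5.7
   vertex 5.5 3.2 2.4
  endloop
 endfacet
 facet normal 0.369 0.929 -0.007
  outer loop
   vertex 5.4 3.9 1.6
   vertex 0.6 5.8 0.6
   vertex 0.2 6.0 5.7
  endloop
 endfacet
 facet normal -0.344 -0.194 -0.919
  outer loop
   vertex 2.6 3.2 0.4
   vertex 0.4 0.0 1.9
   vertex 0.6 5.8 0.6
  endloop
 endfacet
 facet normal 0.123 -0.489 -0.863
  outer loop
   vertex 2.6 3.2 0.4
   vertex 4.1 3.4 0.5
   vertex 0.4 0.0 1.9
  endloop
 endfacet
 facet normal 0.051 0.115 -0.992
  outer loop
   vertex 2.6 3.2 0.4
   vertex 0.6 5.8 0.6
   vertex 4.1 3.4 0.5
  endloop
 endfacet
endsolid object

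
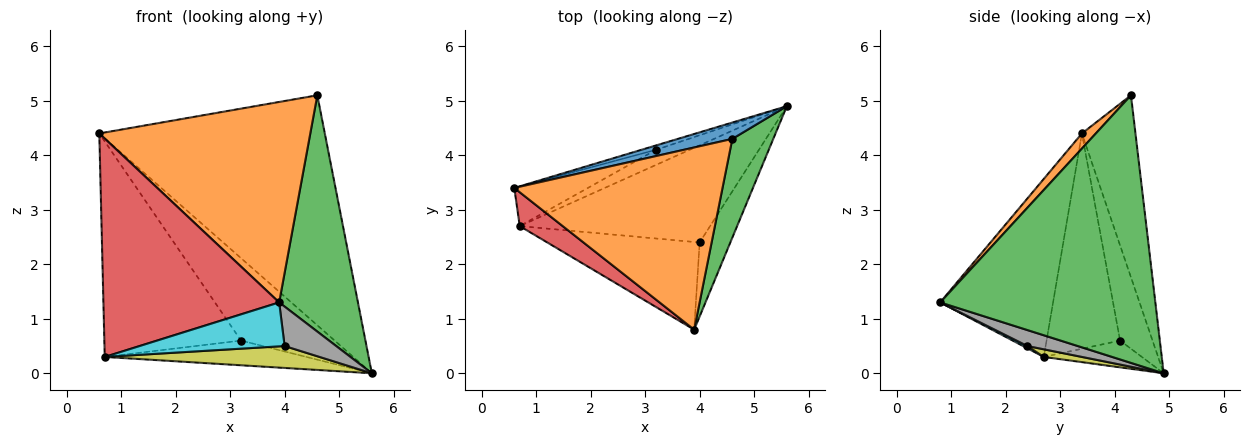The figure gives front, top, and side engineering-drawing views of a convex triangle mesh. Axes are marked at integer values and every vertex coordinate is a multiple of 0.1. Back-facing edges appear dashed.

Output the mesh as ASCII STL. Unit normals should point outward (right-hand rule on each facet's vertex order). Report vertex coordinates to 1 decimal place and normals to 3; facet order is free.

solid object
 facet normal -0.230 0.971 0.069
  outer loop
   vertex 4.6 4.3 5.1
   vertex 5.6 4.9 0.0
   vertex 0.6 3.4 4.4
  endloop
 endfacet
 facet normal 0.049 -0.739 0.672
  outer loop
   vertex 4.6 4.3 5.1
   vertex 0.6 3.4 4.4
   vertex 3.9 0.8 1.3
  endloop
 endfacet
 facet normal 0.929 -0.340 0.142
  outer loop
   vertex 4.6 4.3 5.1
   vertex 3.9 0.8 1.3
   vertex 5.6 4.9 0.0
  endloop
 endfacet
 facet normal -0.536 -0.834 0.129
  outer loop
   vertex 0.7 2.7 0.3
   vertex 3.9 0.8 1.3
   vertex 0.6 3.4 4.4
  endloop
 endfacet
 facet normal -0.327 0.944 -0.050
  outer loop
   vertex 3.2 4.1 0.6
   vertex 0.6 3.4 4.4
   vertex 5.6 4.9 0.0
  endloop
 endfacet
 facet normal -0.468 0.869 -0.160
  outer loop
   vertex 3.2 4.1 0.6
   vertex 0.7 2.7 0.3
   vertex 0.6 3.4 4.4
  endloop
 endfacet
 facet normal -0.383 0.788 -0.483
  outer loop
   vertex 3.2 4.1 0.6
   vertex 5.6 4.9 0.0
   vertex 0.7 2.7 0.3
  endloop
 endfacet
 facet normal 0.417 -0.427 -0.802
  outer loop
   vertex 4.0 2.4 0.5
   vertex 5.6 4.9 0.0
   vertex 3.9 0.8 1.3
  endloop
 endfacet
 facet normal 0.039 -0.220 -0.975
  outer loop
   vertex 4.0 2.4 0.5
   vertex 0.7 2.7 0.3
   vertex 5.6 4.9 0.0
  endloop
 endfacet
 facet normal 0.013 -0.448 -0.894
  outer loop
   vertex 4.0 2.4 0.5
   vertex 3.9 0.8 1.3
   vertex 0.7 2.7 0.3
  endloop
 endfacet
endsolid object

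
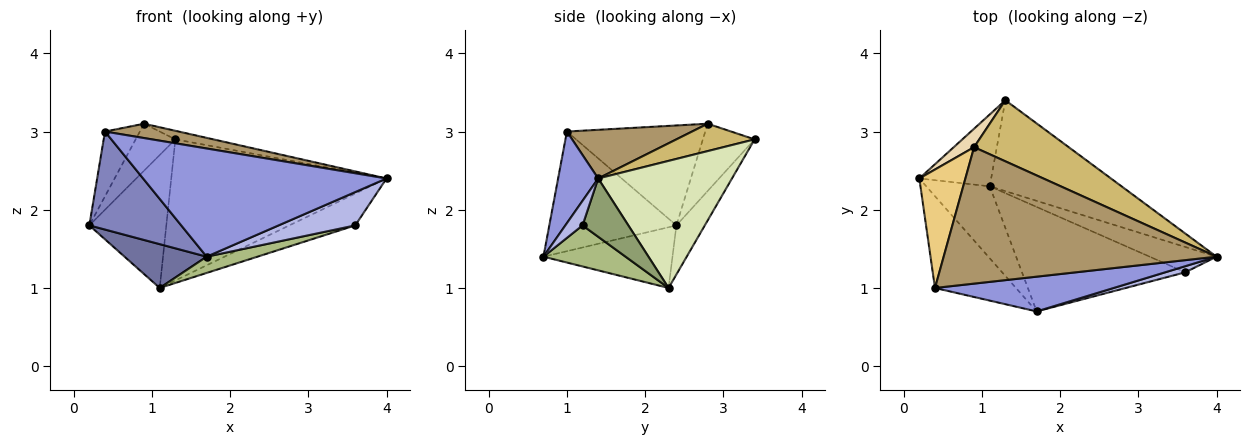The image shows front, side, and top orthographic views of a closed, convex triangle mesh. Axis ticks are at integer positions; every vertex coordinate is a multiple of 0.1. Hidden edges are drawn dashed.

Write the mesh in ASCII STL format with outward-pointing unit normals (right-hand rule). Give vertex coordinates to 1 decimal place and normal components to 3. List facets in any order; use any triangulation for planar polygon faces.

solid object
 facet normal -0.633 -0.403 -0.661
  outer loop
   vertex 1.1 2.3 1.0
   vertex 1.7 0.7 1.4
   vertex 0.2 2.4 1.8
  endloop
 endfacet
 facet normal -0.710 -0.514 -0.481
  outer loop
   vertex 0.4 1.0 3.0
   vertex 0.2 2.4 1.8
   vertex 1.7 0.7 1.4
  endloop
 endfacet
 facet normal 0.155 -0.941 0.302
  outer loop
   vertex 0.4 1.0 3.0
   vertex 1.7 0.7 1.4
   vertex 4.0 1.4 2.4
  endloop
 endfacet
 facet normal 0.216 -0.960 0.176
  outer loop
   vertex 3.6 1.2 1.8
   vertex 4.0 1.4 2.4
   vertex 1.7 0.7 1.4
  endloop
 endfacet
 facet normal 0.478 0.687 -0.547
  outer loop
   vertex 3.6 1.2 1.8
   vertex 1.1 2.3 1.0
   vertex 4.0 1.4 2.4
  endloop
 endfacet
 facet normal 0.241 -0.149 -0.959
  outer loop
   vertex 3.6 1.2 1.8
   vertex 1.7 0.7 1.4
   vertex 1.1 2.3 1.0
  endloop
 endfacet
 facet normal -0.309 0.837 -0.452
  outer loop
   vertex 1.3 3.4 2.9
   vertex 1.1 2.3 1.0
   vertex 0.2 2.4 1.8
  endloop
 endfacet
 facet normal 0.463 0.745 -0.480
  outer loop
   vertex 1.3 3.4 2.9
   vertex 4.0 1.4 2.4
   vertex 1.1 2.3 1.0
  endloop
 endfacet
 facet normal 0.175 -0.103 0.979
  outer loop
   vertex 0.9 2.8 3.1
   vertex 0.4 1.0 3.0
   vertex 4.0 1.4 2.4
  endloop
 endfacet
 facet normal 0.275 0.134 0.952
  outer loop
   vertex 0.9 2.8 3.1
   vertex 4.0 1.4 2.4
   vertex 1.3 3.4 2.9
  endloop
 endfacet
 facet normal -0.885 0.223 0.408
  outer loop
   vertex 0.9 2.8 3.1
   vertex 0.2 2.4 1.8
   vertex 0.4 1.0 3.0
  endloop
 endfacet
 facet normal -0.771 0.592 0.233
  outer loop
   vertex 0.9 2.8 3.1
   vertex 1.3 3.4 2.9
   vertex 0.2 2.4 1.8
  endloop
 endfacet
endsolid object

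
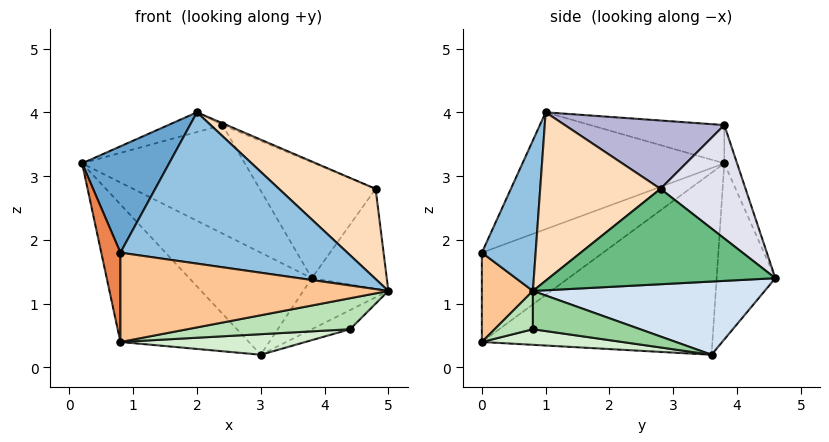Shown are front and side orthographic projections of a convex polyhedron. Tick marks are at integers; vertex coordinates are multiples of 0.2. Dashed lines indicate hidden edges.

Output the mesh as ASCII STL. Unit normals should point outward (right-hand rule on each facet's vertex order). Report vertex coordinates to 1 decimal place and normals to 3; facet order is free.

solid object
 facet normal -0.759 -0.327 0.563
  outer loop
   vertex 2.0 1.0 4.0
   vertex 0.2 3.8 3.2
   vertex 0.8 0.0 1.8
  endloop
 endfacet
 facet normal 0.220 -0.928 0.302
  outer loop
   vertex 2.0 1.0 4.0
   vertex 0.8 0.0 1.8
   vertex 5.0 0.8 1.2
  endloop
 endfacet
 facet normal -0.392 0.818 -0.420
  outer loop
   vertex 3.8 4.6 1.4
   vertex 3.0 3.6 0.2
   vertex 0.2 3.8 3.2
  endloop
 endfacet
 facet normal 0.693 0.254 -0.674
  outer loop
   vertex 3.8 4.6 1.4
   vertex 5.0 0.8 1.2
   vertex 3.0 3.6 0.2
  endloop
 endfacet
 facet normal -0.988 -0.156 0.000
  outer loop
   vertex 0.8 0.0 0.4
   vertex 0.8 0.0 1.8
   vertex 0.2 3.8 3.2
  endloop
 endfacet
 facet normal -0.666 0.371 -0.647
  outer loop
   vertex 0.8 0.0 0.4
   vertex 0.2 3.8 3.2
   vertex 3.0 3.6 0.2
  endloop
 endfacet
 facet normal 0.187 -0.982 0.000
  outer loop
   vertex 0.8 0.0 0.4
   vertex 5.0 0.8 1.2
   vertex 0.8 0.0 1.8
  endloop
 endfacet
 facet normal 0.585 -0.470 0.661
  outer loop
   vertex 4.8 2.8 2.8
   vertex 2.0 1.0 4.0
   vertex 5.0 0.8 1.2
  endloop
 endfacet
 facet normal 0.916 0.303 -0.264
  outer loop
   vertex 4.8 2.8 2.8
   vertex 5.0 0.8 1.2
   vertex 3.8 4.6 1.4
  endloop
 endfacet
 facet normal 0.686 0.245 -0.686
  outer loop
   vertex 4.4 0.8 0.6
   vertex 3.0 3.6 0.2
   vertex 5.0 0.8 1.2
  endloop
 endfacet
 facet normal 0.223 -0.949 -0.223
  outer loop
   vertex 4.4 0.8 0.6
   vertex 5.0 0.8 1.2
   vertex 0.8 0.0 0.4
  endloop
 endfacet
 facet normal 0.078 -0.103 -0.992
  outer loop
   vertex 4.4 0.8 0.6
   vertex 0.8 0.0 0.4
   vertex 3.0 3.6 0.2
  endloop
 endfacet
 facet normal -0.262 0.106 0.959
  outer loop
   vertex 2.4 3.8 3.8
   vertex 0.2 3.8 3.2
   vertex 2.0 1.0 4.0
  endloop
 endfacet
 facet normal 0.388 0.010 0.921
  outer loop
   vertex 2.4 3.8 3.8
   vertex 2.0 1.0 4.0
   vertex 4.8 2.8 2.8
  endloop
 endfacet
 facet normal -0.075 0.958 0.276
  outer loop
   vertex 2.4 3.8 3.8
   vertex 3.8 4.6 1.4
   vertex 0.2 3.8 3.2
  endloop
 endfacet
 facet normal 0.504 0.687 0.523
  outer loop
   vertex 2.4 3.8 3.8
   vertex 4.8 2.8 2.8
   vertex 3.8 4.6 1.4
  endloop
 endfacet
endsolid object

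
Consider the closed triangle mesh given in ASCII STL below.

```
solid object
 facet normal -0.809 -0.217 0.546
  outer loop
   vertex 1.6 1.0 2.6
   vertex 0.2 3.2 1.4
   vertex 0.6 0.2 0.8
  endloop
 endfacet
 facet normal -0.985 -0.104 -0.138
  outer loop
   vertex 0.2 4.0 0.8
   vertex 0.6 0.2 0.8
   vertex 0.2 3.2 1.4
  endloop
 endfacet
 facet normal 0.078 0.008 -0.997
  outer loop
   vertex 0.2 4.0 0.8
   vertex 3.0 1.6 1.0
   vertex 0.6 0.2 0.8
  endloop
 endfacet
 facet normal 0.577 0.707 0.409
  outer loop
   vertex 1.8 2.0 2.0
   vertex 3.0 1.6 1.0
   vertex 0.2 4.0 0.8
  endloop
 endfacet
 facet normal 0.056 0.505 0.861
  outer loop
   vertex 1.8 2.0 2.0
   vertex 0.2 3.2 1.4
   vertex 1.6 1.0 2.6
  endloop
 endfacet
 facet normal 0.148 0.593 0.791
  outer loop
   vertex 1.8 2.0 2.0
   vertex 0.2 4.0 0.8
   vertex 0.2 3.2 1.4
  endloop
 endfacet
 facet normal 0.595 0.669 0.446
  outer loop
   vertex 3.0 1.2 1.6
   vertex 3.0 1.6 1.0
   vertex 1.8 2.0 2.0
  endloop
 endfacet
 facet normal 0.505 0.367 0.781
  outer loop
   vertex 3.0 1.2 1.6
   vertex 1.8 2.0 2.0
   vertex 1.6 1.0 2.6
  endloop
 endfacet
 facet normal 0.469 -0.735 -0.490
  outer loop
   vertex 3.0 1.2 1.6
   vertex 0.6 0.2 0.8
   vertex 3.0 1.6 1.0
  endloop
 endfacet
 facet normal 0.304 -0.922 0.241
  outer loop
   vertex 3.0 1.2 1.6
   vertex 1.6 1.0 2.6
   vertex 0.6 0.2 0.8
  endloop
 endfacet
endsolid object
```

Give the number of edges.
15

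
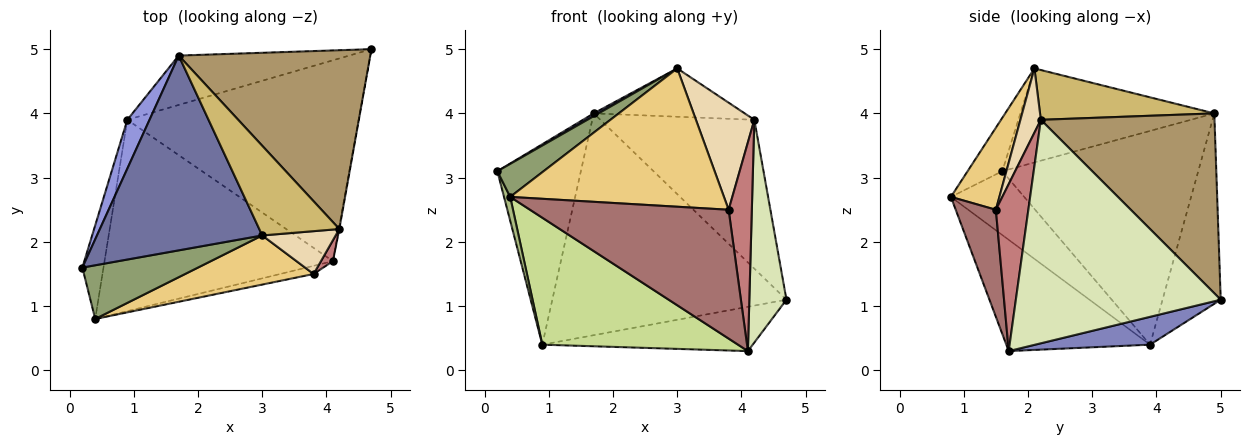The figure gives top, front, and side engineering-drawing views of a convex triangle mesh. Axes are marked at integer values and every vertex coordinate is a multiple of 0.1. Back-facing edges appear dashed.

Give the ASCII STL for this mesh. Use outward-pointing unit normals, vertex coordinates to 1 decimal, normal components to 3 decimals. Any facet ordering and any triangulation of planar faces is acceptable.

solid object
 facet normal -0.494 -0.012 0.869
  outer loop
   vertex 1.7 4.9 4.0
   vertex 0.2 1.6 3.1
   vertex 3.0 2.1 4.7
  endloop
 endfacet
 facet normal 0.117 0.214 -0.970
  outer loop
   vertex 0.9 3.9 0.4
   vertex 4.7 5.0 1.1
   vertex 4.1 1.7 0.3
  endloop
 endfacet
 facet normal -0.916 0.390 0.095
  outer loop
   vertex 0.9 3.9 0.4
   vertex 0.2 1.6 3.1
   vertex 1.7 4.9 4.0
  endloop
 endfacet
 facet normal -0.236 0.949 -0.211
  outer loop
   vertex 0.9 3.9 0.4
   vertex 1.7 4.9 4.0
   vertex 4.7 5.0 1.1
  endloop
 endfacet
 facet normal -0.366 -0.488 0.793
  outer loop
   vertex 0.4 0.8 2.7
   vertex 3.0 2.1 4.7
   vertex 0.2 1.6 3.1
  endloop
 endfacet
 facet normal -0.946 -0.080 -0.313
  outer loop
   vertex 0.4 0.8 2.7
   vertex 0.2 1.6 3.1
   vertex 0.9 3.9 0.4
  endloop
 endfacet
 facet normal -0.376 -0.512 -0.772
  outer loop
   vertex 0.4 0.8 2.7
   vertex 0.9 3.9 0.4
   vertex 4.1 1.7 0.3
  endloop
 endfacet
 facet normal 0.984 -0.178 -0.003
  outer loop
   vertex 4.2 2.2 3.9
   vertex 4.1 1.7 0.3
   vertex 4.7 5.0 1.1
  endloop
 endfacet
 facet normal 0.585 0.519 0.623
  outer loop
   vertex 4.2 2.2 3.9
   vertex 4.7 5.0 1.1
   vertex 1.7 4.9 4.0
  endloop
 endfacet
 facet normal 0.480 0.416 0.772
  outer loop
   vertex 4.2 2.2 3.9
   vertex 1.7 4.9 4.0
   vertex 3.0 2.1 4.7
  endloop
 endfacet
 facet normal 0.209 -0.922 0.327
  outer loop
   vertex 3.8 1.5 2.5
   vertex 3.0 2.1 4.7
   vertex 0.4 0.8 2.7
  endloop
 endfacet
 facet normal 0.309 -0.883 0.353
  outer loop
   vertex 3.8 1.5 2.5
   vertex 4.2 2.2 3.9
   vertex 3.0 2.1 4.7
  endloop
 endfacet
 facet normal 0.198 -0.978 -0.062
  outer loop
   vertex 3.8 1.5 2.5
   vertex 0.4 0.8 2.7
   vertex 4.1 1.7 0.3
  endloop
 endfacet
 facet normal 0.812 -0.580 0.058
  outer loop
   vertex 3.8 1.5 2.5
   vertex 4.1 1.7 0.3
   vertex 4.2 2.2 3.9
  endloop
 endfacet
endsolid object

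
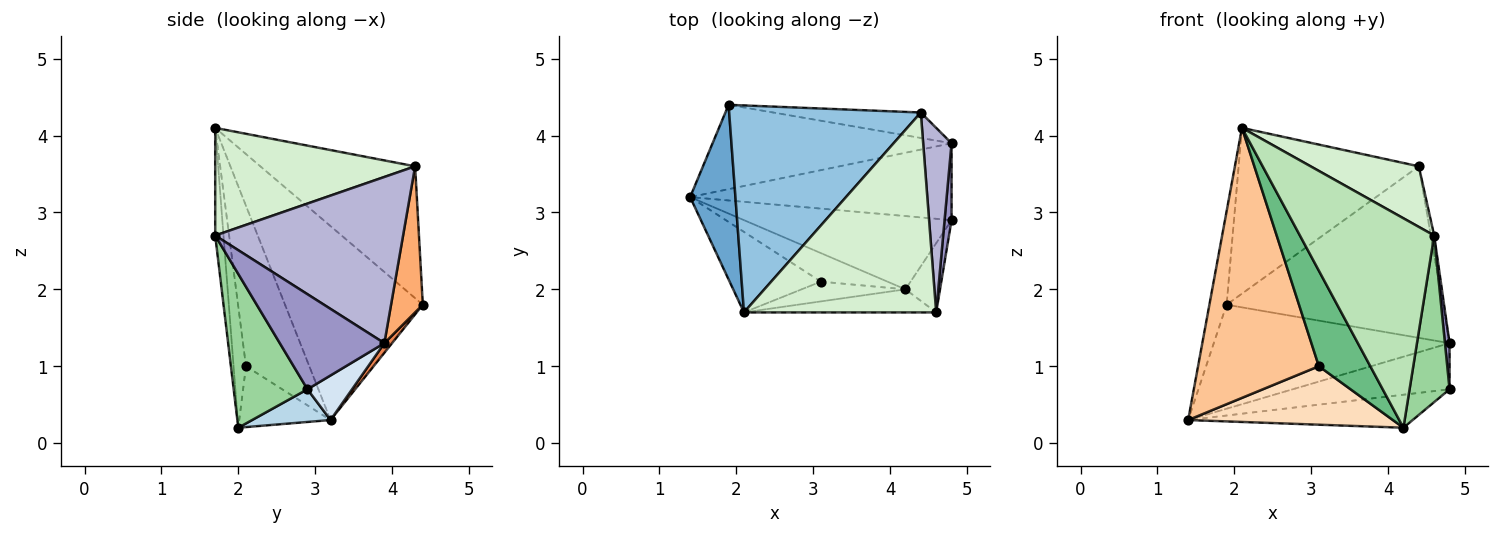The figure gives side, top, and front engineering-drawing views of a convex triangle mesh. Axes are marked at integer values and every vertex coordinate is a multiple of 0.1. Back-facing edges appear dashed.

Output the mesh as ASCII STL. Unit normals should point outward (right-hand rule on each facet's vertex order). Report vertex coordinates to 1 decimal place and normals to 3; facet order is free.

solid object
 facet normal -0.967 0.121 0.226
  outer loop
   vertex 1.9 4.4 1.8
   vertex 1.4 3.2 0.3
   vertex 2.1 1.7 4.1
  endloop
 endfacet
 facet normal -0.473 0.551 0.688
  outer loop
   vertex 4.4 4.3 3.6
   vertex 1.9 4.4 1.8
   vertex 2.1 1.7 4.1
  endloop
 endfacet
 facet normal 0.142 0.407 -0.902
  outer loop
   vertex 4.2 2.0 0.2
   vertex 1.4 3.2 0.3
   vertex 4.8 2.9 0.7
  endloop
 endfacet
 facet normal 0.145 0.509 -0.848
  outer loop
   vertex 4.8 3.9 1.3
   vertex 4.8 2.9 0.7
   vertex 1.4 3.2 0.3
  endloop
 endfacet
 facet normal 0.025 0.776 -0.630
  outer loop
   vertex 4.8 3.9 1.3
   vertex 1.4 3.2 0.3
   vertex 1.9 4.4 1.8
  endloop
 endfacet
 facet normal 0.144 0.979 -0.145
  outer loop
   vertex 4.8 3.9 1.3
   vertex 1.9 4.4 1.8
   vertex 4.4 4.3 3.6
  endloop
 endfacet
 facet normal -0.449 -0.856 -0.255
  outer loop
   vertex 3.1 2.1 1.0
   vertex 2.1 1.7 4.1
   vertex 1.4 3.2 0.3
  endloop
 endfacet
 facet normal -0.372 -0.834 -0.407
  outer loop
   vertex 3.1 2.1 1.0
   vertex 1.4 3.2 0.3
   vertex 4.2 2.0 0.2
  endloop
 endfacet
 facet normal -0.230 -0.953 -0.197
  outer loop
   vertex 3.1 2.1 1.0
   vertex 4.2 2.0 0.2
   vertex 2.1 1.7 4.1
  endloop
 endfacet
 facet normal 0.863 -0.467 -0.194
  outer loop
   vertex 4.6 1.7 2.7
   vertex 4.2 2.0 0.2
   vertex 4.8 2.9 0.7
  endloop
 endfacet
 facet normal -0.061 -0.992 -0.109
  outer loop
   vertex 4.6 1.7 2.7
   vertex 2.1 1.7 4.1
   vertex 4.2 2.0 0.2
  endloop
 endfacet
 facet normal 0.472 -0.256 0.844
  outer loop
   vertex 4.6 1.7 2.7
   vertex 4.4 4.3 3.6
   vertex 2.1 1.7 4.1
  endloop
 endfacet
 facet normal 0.996 -0.044 0.073
  outer loop
   vertex 4.6 1.7 2.7
   vertex 4.8 2.9 0.7
   vertex 4.8 3.9 1.3
  endloop
 endfacet
 facet normal 0.986 0.018 0.168
  outer loop
   vertex 4.6 1.7 2.7
   vertex 4.8 3.9 1.3
   vertex 4.4 4.3 3.6
  endloop
 endfacet
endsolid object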